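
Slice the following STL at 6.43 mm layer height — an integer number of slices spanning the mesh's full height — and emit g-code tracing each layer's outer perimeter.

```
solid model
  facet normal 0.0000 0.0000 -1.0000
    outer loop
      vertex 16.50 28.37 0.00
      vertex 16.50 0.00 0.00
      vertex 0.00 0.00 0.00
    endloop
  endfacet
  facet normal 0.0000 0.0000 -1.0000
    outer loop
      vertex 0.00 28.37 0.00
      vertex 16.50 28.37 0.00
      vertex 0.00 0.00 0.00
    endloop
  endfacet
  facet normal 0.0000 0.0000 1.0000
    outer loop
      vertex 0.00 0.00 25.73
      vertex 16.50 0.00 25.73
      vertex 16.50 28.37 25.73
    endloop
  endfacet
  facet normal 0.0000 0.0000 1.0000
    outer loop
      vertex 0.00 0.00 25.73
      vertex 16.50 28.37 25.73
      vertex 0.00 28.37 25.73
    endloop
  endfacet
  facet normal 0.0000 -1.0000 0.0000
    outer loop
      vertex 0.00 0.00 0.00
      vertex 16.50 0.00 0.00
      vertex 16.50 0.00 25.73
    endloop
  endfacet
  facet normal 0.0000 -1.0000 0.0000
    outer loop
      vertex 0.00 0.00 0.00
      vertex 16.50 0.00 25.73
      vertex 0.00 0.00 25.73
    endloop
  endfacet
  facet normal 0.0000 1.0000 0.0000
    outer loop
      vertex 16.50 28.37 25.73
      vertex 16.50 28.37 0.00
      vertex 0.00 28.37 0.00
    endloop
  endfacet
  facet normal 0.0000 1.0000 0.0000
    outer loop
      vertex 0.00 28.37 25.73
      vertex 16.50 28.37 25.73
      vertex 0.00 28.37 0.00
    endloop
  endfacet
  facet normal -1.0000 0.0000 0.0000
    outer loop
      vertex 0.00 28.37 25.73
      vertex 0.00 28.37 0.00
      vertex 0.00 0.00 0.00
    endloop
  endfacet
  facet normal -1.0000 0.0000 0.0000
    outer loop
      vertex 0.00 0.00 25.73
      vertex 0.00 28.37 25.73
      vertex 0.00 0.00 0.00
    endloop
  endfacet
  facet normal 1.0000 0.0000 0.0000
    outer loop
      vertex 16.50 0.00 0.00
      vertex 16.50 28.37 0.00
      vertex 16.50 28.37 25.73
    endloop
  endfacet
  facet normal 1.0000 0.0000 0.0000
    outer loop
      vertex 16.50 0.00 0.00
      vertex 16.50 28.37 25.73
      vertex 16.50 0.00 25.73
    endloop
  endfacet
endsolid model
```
; perimeter-only toolpath
G21 ; units = mm
G90 ; absolute positioning
G28 ; home
; layer 1
G0 Z6.43
G0 X0.00 Y0.00
G1 X16.50 Y0.00
G1 X16.50 Y28.37
G1 X0.00 Y28.37
G1 X0.00 Y0.00
; layer 2
G0 Z12.87
G0 X0.00 Y0.00
G1 X16.50 Y0.00
G1 X16.50 Y28.37
G1 X0.00 Y28.37
G1 X0.00 Y0.00
; layer 3
G0 Z19.30
G0 X0.00 Y0.00
G1 X16.50 Y0.00
G1 X16.50 Y28.37
G1 X0.00 Y28.37
G1 X0.00 Y0.00
; layer 4
G0 Z25.73
G0 X0.00 Y0.00
G1 X16.50 Y0.00
G1 X16.50 Y28.37
G1 X0.00 Y28.37
G1 X0.00 Y0.00
M2 ; end

The solid is a rectangular box, roughly 16.5 × 28.4 mm footprint and 25.7 mm tall. Slicing at Δz = 6.43 mm — 4 equal slices spanning the solid's height, so layer i sits at z = i·h/4 — gives 4 non-empty perimeters. Each is a 4-segment closed polygon; G0 lifts to the layer z and rapids to the start vertex, then G1 traces the edges.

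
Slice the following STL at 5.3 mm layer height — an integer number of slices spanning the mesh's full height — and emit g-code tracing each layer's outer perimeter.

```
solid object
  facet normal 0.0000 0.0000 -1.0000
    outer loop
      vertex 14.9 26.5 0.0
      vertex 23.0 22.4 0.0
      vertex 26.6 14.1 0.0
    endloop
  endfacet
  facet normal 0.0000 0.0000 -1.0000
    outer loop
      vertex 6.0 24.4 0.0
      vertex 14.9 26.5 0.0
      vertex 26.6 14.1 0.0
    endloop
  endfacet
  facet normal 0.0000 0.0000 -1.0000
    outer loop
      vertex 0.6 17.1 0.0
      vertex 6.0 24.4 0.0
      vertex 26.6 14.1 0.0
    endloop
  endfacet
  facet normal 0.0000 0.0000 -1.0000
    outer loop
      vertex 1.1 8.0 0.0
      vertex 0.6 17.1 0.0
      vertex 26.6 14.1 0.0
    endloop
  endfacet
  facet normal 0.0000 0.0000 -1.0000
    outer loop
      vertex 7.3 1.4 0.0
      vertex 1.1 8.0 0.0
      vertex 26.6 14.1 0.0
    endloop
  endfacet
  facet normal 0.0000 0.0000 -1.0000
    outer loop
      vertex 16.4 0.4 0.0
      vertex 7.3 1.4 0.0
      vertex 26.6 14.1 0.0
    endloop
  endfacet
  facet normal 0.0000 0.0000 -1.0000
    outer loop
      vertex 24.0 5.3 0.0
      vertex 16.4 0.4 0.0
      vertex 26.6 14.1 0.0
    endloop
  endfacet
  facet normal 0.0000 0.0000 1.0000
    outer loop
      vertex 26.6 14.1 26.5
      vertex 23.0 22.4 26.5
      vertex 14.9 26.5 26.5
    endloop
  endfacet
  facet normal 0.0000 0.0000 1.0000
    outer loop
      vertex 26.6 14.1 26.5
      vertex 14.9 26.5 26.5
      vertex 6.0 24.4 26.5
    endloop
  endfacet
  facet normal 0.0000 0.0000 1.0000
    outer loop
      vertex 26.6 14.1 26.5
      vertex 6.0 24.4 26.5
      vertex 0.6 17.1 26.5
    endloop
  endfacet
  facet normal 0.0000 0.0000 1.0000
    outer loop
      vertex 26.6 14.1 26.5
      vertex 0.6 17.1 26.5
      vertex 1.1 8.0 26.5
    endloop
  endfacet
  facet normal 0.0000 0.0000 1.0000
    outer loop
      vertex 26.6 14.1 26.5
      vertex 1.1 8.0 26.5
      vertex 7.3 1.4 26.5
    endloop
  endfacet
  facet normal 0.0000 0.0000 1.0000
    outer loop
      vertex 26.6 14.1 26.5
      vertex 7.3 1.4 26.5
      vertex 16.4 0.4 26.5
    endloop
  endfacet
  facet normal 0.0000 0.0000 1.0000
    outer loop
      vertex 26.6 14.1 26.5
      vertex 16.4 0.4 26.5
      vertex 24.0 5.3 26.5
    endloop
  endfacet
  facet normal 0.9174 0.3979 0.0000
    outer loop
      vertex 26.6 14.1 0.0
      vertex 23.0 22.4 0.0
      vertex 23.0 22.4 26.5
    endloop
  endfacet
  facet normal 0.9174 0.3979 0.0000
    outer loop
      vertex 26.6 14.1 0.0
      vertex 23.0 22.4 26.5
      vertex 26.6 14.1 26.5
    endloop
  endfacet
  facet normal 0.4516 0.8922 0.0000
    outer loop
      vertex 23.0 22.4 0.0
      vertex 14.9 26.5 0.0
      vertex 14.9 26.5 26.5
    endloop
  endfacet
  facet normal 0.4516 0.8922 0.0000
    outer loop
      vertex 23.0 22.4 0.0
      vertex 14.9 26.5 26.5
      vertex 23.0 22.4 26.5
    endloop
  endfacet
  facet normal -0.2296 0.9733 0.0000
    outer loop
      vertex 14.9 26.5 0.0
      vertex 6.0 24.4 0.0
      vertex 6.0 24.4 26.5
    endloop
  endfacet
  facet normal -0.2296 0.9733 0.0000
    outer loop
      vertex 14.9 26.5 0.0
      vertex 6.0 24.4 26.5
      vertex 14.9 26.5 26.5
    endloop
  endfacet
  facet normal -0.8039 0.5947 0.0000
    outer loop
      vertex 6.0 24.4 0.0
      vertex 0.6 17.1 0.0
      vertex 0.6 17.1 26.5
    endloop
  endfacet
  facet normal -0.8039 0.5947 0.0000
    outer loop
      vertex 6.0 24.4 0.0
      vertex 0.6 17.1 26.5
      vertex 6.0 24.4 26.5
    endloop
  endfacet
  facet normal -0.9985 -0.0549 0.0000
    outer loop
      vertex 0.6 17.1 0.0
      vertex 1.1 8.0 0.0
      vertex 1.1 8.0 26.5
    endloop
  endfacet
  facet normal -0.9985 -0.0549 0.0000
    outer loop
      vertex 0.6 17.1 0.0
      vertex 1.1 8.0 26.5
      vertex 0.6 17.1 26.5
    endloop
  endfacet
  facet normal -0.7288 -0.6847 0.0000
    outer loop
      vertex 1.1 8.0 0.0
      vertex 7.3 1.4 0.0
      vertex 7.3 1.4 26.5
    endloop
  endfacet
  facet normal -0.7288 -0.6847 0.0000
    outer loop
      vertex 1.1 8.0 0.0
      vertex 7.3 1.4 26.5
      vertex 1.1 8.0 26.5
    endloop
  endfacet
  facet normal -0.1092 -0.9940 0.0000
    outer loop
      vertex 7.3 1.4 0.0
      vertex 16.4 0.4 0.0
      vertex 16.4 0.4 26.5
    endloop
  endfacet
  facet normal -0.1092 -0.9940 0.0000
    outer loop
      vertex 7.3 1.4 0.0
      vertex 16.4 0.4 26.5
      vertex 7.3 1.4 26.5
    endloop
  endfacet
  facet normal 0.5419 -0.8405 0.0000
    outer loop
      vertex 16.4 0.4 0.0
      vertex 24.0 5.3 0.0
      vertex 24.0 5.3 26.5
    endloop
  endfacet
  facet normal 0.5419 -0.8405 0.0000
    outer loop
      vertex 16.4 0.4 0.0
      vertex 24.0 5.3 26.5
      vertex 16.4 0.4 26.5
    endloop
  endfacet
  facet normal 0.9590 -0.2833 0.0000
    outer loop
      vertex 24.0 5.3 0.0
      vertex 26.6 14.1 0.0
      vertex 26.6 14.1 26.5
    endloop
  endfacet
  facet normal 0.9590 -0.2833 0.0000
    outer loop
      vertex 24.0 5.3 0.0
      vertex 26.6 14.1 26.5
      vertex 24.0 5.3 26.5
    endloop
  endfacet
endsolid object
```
; perimeter-only toolpath
G21 ; units = mm
G90 ; absolute positioning
G28 ; home
; layer 1
G0 Z5.3
G0 X26.6 Y14.1
G1 X23.0 Y22.4
G1 X14.9 Y26.5
G1 X6.0 Y24.4
G1 X0.6 Y17.1
G1 X1.1 Y8.0
G1 X7.3 Y1.4
G1 X16.4 Y0.4
G1 X24.0 Y5.3
G1 X26.6 Y14.1
; layer 2
G0 Z10.6
G0 X26.6 Y14.1
G1 X23.0 Y22.4
G1 X14.9 Y26.5
G1 X6.0 Y24.4
G1 X0.6 Y17.1
G1 X1.1 Y8.0
G1 X7.3 Y1.4
G1 X16.4 Y0.4
G1 X24.0 Y5.3
G1 X26.6 Y14.1
; layer 3
G0 Z15.9
G0 X26.6 Y14.1
G1 X23.0 Y22.4
G1 X14.9 Y26.5
G1 X6.0 Y24.4
G1 X0.6 Y17.1
G1 X1.1 Y8.0
G1 X7.3 Y1.4
G1 X16.4 Y0.4
G1 X24.0 Y5.3
G1 X26.6 Y14.1
; layer 4
G0 Z21.2
G0 X26.6 Y14.1
G1 X23.0 Y22.4
G1 X14.9 Y26.5
G1 X6.0 Y24.4
G1 X0.6 Y17.1
G1 X1.1 Y8.0
G1 X7.3 Y1.4
G1 X16.4 Y0.4
G1 X24.0 Y5.3
G1 X26.6 Y14.1
; layer 5
G0 Z26.5
G0 X26.6 Y14.1
G1 X23.0 Y22.4
G1 X14.9 Y26.5
G1 X6.0 Y24.4
G1 X0.6 Y17.1
G1 X1.1 Y8.0
G1 X7.3 Y1.4
G1 X16.4 Y0.4
G1 X24.0 Y5.3
G1 X26.6 Y14.1
M2 ; end

The solid is a regular 9-sided prism (a cylinder approximated with 9 flat sides), circumscribed radius ≈ 13.3 mm, height ≈ 26.5 mm. Slicing at Δz = 5.3 mm — 5 equal slices spanning the solid's height, so layer i sits at z = i·h/5 — gives 5 non-empty perimeters. Each is a 9-segment closed polygon; G0 lifts to the layer z and rapids to the start vertex, then G1 traces the edges.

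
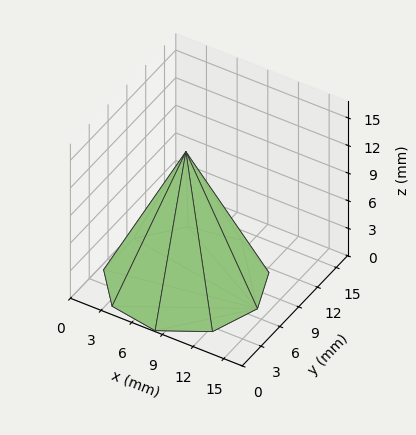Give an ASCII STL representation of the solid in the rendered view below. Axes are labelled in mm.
Reading the render: the shape is a regular 9-sided pyramid, base circumscribed radius ≈ 7 mm, apex at z ≈ 14 mm (dimensions read to the nearest mm from the axis ticks). For the STL, each face is triangulated and given an outward normal.

solid part
  facet normal 0.0000 0.0000 -1.0000
    outer loop
      vertex 8.22 13.89 0.00
      vertex 12.36 11.50 0.00
      vertex 14.00 7.00 0.00
    endloop
  endfacet
  facet normal 0.0000 0.0000 -1.0000
    outer loop
      vertex 3.50 13.06 0.00
      vertex 8.22 13.89 0.00
      vertex 14.00 7.00 0.00
    endloop
  endfacet
  facet normal 0.0000 0.0000 -1.0000
    outer loop
      vertex 0.42 9.39 0.00
      vertex 3.50 13.06 0.00
      vertex 14.00 7.00 0.00
    endloop
  endfacet
  facet normal 0.0000 0.0000 -1.0000
    outer loop
      vertex 0.42 4.61 0.00
      vertex 0.42 9.39 0.00
      vertex 14.00 7.00 0.00
    endloop
  endfacet
  facet normal 0.0000 0.0000 -1.0000
    outer loop
      vertex 3.50 0.94 0.00
      vertex 0.42 4.61 0.00
      vertex 14.00 7.00 0.00
    endloop
  endfacet
  facet normal 0.0000 0.0000 -1.0000
    outer loop
      vertex 8.22 0.11 0.00
      vertex 3.50 0.94 0.00
      vertex 14.00 7.00 0.00
    endloop
  endfacet
  facet normal 0.0000 0.0000 -1.0000
    outer loop
      vertex 12.36 2.50 0.00
      vertex 8.22 0.11 0.00
      vertex 14.00 7.00 0.00
    endloop
  endfacet
  facet normal 0.8504 0.3099 0.4252
    outer loop
      vertex 14.00 7.00 0.00
      vertex 12.36 11.50 0.00
      vertex 7.00 7.00 14.00
    endloop
  endfacet
  facet normal 0.4525 0.7839 0.4252
    outer loop
      vertex 12.36 11.50 0.00
      vertex 8.22 13.89 0.00
      vertex 7.00 7.00 14.00
    endloop
  endfacet
  facet normal -0.1568 0.8915 0.4251
    outer loop
      vertex 8.22 13.89 0.00
      vertex 3.50 13.06 0.00
      vertex 7.00 7.00 14.00
    endloop
  endfacet
  facet normal -0.6933 0.5818 0.4252
    outer loop
      vertex 3.50 13.06 0.00
      vertex 0.42 9.39 0.00
      vertex 7.00 7.00 14.00
    endloop
  endfacet
  facet normal -0.9050 0.0000 0.4254
    outer loop
      vertex 0.42 9.39 0.00
      vertex 0.42 4.61 0.00
      vertex 7.00 7.00 14.00
    endloop
  endfacet
  facet normal -0.6933 -0.5818 0.4252
    outer loop
      vertex 0.42 4.61 0.00
      vertex 3.50 0.94 0.00
      vertex 7.00 7.00 14.00
    endloop
  endfacet
  facet normal -0.1568 -0.8915 0.4251
    outer loop
      vertex 3.50 0.94 0.00
      vertex 8.22 0.11 0.00
      vertex 7.00 7.00 14.00
    endloop
  endfacet
  facet normal 0.4525 -0.7839 0.4252
    outer loop
      vertex 8.22 0.11 0.00
      vertex 12.36 2.50 0.00
      vertex 7.00 7.00 14.00
    endloop
  endfacet
  facet normal 0.8504 -0.3099 0.4252
    outer loop
      vertex 12.36 2.50 0.00
      vertex 14.00 7.00 0.00
      vertex 7.00 7.00 14.00
    endloop
  endfacet
endsolid part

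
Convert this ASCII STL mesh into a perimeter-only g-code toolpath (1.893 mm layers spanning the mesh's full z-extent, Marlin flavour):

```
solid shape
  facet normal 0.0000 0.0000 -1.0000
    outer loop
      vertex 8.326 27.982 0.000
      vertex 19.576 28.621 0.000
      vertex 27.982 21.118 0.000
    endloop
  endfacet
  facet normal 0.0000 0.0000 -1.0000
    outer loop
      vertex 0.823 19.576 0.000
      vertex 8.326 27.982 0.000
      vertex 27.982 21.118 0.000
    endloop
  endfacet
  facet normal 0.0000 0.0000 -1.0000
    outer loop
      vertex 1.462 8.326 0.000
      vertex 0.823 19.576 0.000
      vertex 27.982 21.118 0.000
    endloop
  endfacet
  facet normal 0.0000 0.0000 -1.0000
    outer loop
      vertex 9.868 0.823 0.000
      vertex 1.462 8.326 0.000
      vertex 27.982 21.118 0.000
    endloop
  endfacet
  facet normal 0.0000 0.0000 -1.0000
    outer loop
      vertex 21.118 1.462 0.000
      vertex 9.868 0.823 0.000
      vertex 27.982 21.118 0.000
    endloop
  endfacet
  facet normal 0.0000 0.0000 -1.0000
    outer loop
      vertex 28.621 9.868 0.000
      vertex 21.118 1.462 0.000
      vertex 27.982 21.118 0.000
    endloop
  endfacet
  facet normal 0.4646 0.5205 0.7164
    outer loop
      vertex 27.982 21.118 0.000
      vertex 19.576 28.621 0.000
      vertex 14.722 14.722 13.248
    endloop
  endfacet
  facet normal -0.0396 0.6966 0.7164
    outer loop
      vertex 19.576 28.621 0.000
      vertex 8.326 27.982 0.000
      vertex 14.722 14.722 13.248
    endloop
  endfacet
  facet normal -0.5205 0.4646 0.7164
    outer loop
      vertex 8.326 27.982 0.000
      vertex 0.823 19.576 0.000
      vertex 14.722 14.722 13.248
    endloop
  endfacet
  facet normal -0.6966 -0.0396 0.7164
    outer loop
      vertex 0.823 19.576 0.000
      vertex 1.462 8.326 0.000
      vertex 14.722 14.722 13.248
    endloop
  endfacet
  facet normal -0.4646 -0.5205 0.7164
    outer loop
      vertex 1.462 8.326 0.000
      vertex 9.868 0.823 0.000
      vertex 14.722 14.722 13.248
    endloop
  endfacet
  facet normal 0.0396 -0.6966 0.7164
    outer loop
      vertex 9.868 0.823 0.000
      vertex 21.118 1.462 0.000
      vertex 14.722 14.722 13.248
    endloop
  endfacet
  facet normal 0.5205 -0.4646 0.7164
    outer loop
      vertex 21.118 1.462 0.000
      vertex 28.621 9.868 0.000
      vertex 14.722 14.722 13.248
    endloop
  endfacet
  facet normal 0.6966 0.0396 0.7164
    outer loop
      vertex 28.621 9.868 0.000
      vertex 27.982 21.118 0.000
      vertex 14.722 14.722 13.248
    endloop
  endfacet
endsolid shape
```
; perimeter-only toolpath
G21 ; units = mm
G90 ; absolute positioning
G28 ; home
; layer 1
G0 Z1.893
G0 X26.088 Y20.204
G1 X18.883 Y26.635
G1 X9.240 Y26.088
G1 X2.809 Y18.883
G1 X3.356 Y9.240
G1 X10.561 Y2.809
G1 X20.204 Y3.356
G1 X26.635 Y10.561
G1 X26.088 Y20.204
; layer 2
G0 Z3.785
G0 X24.193 Y19.291
G1 X18.189 Y24.650
G1 X10.153 Y24.193
G1 X4.794 Y18.189
G1 X5.251 Y10.153
G1 X11.255 Y4.794
G1 X19.291 Y5.251
G1 X24.650 Y11.255
G1 X24.193 Y19.291
; layer 3
G0 Z5.678
G0 X22.299 Y18.377
G1 X17.496 Y22.664
G1 X11.067 Y22.299
G1 X6.780 Y17.496
G1 X7.145 Y11.067
G1 X11.948 Y6.780
G1 X18.377 Y7.145
G1 X22.664 Y11.948
G1 X22.299 Y18.377
; layer 4
G0 Z7.570
G0 X20.405 Y17.463
G1 X16.802 Y20.679
G1 X11.981 Y20.405
G1 X8.765 Y16.802
G1 X9.039 Y11.981
G1 X12.642 Y8.765
G1 X17.463 Y9.039
G1 X20.679 Y12.642
G1 X20.405 Y17.463
; layer 5
G0 Z9.463
G0 X18.511 Y16.549
G1 X16.109 Y18.693
G1 X12.895 Y18.511
G1 X10.751 Y16.109
G1 X10.933 Y12.895
G1 X13.335 Y10.751
G1 X16.549 Y10.933
G1 X18.693 Y13.335
G1 X18.511 Y16.549
; layer 6
G0 Z11.355
G0 X16.616 Y15.636
G1 X15.415 Y16.708
G1 X13.808 Y16.616
G1 X12.736 Y15.415
G1 X12.828 Y13.808
G1 X14.029 Y12.736
G1 X15.636 Y12.828
G1 X16.708 Y14.029
G1 X16.616 Y15.636
M2 ; end

The solid is a regular 8-sided pyramid, base circumscribed radius ≈ 14.7 mm, apex at z ≈ 13.2 mm. Slicing at Δz = 1.893 mm — 7 equal slices spanning the solid's height, so layer i sits at z = i·h/7 — gives 6 non-empty perimeters. Each is a 8-segment closed polygon; G0 lifts to the layer z and rapids to the start vertex, then G1 traces the edges. The cross-section shrinks linearly with z (the slice at the apex is degenerate and omitted).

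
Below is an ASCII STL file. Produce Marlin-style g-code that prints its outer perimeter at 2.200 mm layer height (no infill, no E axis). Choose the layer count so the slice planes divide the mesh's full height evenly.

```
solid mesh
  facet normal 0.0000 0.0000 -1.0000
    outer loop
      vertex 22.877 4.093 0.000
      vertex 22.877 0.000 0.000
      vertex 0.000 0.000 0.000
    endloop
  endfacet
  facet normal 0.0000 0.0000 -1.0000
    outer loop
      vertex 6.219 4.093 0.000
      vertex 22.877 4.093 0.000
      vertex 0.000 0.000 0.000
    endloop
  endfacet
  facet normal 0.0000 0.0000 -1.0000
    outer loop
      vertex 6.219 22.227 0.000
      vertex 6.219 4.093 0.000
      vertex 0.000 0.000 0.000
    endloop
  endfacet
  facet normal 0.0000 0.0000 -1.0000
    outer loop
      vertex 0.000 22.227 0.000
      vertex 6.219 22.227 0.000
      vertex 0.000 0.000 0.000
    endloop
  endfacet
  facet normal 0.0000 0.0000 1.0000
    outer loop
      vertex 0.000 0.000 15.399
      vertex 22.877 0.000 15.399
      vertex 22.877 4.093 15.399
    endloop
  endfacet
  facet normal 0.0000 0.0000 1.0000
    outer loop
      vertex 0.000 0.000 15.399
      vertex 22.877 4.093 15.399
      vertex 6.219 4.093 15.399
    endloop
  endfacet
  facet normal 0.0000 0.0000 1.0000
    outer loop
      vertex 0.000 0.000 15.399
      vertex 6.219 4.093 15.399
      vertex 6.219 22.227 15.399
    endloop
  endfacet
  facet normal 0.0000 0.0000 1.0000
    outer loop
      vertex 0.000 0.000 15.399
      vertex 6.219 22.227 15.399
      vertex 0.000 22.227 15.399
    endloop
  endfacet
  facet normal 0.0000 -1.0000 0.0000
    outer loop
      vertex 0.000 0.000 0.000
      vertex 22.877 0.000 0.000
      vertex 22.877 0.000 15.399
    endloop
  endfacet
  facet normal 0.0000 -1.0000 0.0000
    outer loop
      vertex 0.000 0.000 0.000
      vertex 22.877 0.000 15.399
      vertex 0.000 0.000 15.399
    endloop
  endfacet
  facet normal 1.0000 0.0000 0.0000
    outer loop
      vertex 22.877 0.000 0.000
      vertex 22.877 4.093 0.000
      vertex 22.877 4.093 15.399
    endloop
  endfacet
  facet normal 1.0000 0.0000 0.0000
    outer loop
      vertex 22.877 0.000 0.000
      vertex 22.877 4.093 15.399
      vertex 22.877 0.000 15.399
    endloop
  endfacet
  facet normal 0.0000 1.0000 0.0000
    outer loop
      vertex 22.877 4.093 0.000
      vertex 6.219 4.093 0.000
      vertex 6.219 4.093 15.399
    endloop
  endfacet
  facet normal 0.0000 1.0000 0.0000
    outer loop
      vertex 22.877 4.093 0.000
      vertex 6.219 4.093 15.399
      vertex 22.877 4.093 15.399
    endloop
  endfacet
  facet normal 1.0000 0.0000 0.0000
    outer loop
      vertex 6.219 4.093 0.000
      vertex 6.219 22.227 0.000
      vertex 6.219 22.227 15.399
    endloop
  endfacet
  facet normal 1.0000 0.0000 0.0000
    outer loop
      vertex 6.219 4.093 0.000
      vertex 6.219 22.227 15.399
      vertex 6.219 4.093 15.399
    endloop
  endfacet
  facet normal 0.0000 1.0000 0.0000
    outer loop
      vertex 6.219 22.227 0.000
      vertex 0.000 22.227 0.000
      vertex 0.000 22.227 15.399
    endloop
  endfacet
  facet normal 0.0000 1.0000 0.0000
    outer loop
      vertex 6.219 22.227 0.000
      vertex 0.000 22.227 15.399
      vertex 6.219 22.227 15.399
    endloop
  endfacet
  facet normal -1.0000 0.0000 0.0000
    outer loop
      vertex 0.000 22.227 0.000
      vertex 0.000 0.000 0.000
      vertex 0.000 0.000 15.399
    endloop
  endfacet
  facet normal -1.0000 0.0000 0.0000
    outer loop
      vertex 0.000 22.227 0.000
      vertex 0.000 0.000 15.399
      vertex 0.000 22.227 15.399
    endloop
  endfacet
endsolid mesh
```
; perimeter-only toolpath
G21 ; units = mm
G90 ; absolute positioning
G28 ; home
; layer 1
G0 Z2.200
G0 X0.000 Y0.000
G1 X22.877 Y0.000
G1 X22.877 Y4.093
G1 X6.219 Y4.093
G1 X6.219 Y22.227
G1 X0.000 Y22.227
G1 X0.000 Y0.000
; layer 2
G0 Z4.400
G0 X0.000 Y0.000
G1 X22.877 Y0.000
G1 X22.877 Y4.093
G1 X6.219 Y4.093
G1 X6.219 Y22.227
G1 X0.000 Y22.227
G1 X0.000 Y0.000
; layer 3
G0 Z6.600
G0 X0.000 Y0.000
G1 X22.877 Y0.000
G1 X22.877 Y4.093
G1 X6.219 Y4.093
G1 X6.219 Y22.227
G1 X0.000 Y22.227
G1 X0.000 Y0.000
; layer 4
G0 Z8.799
G0 X0.000 Y0.000
G1 X22.877 Y0.000
G1 X22.877 Y4.093
G1 X6.219 Y4.093
G1 X6.219 Y22.227
G1 X0.000 Y22.227
G1 X0.000 Y0.000
; layer 5
G0 Z10.999
G0 X0.000 Y0.000
G1 X22.877 Y0.000
G1 X22.877 Y4.093
G1 X6.219 Y4.093
G1 X6.219 Y22.227
G1 X0.000 Y22.227
G1 X0.000 Y0.000
; layer 6
G0 Z13.199
G0 X0.000 Y0.000
G1 X22.877 Y0.000
G1 X22.877 Y4.093
G1 X6.219 Y4.093
G1 X6.219 Y22.227
G1 X0.000 Y22.227
G1 X0.000 Y0.000
; layer 7
G0 Z15.399
G0 X0.000 Y0.000
G1 X22.877 Y0.000
G1 X22.877 Y4.093
G1 X6.219 Y4.093
G1 X6.219 Y22.227
G1 X0.000 Y22.227
G1 X0.000 Y0.000
M2 ; end

The solid is an L-shaped prism: outer 22.9 × 22.2 mm, arm thicknesses ≈ 4.09 mm (horizontal) and 6.22 mm (vertical), extruded 15.4 mm in z. Slicing at Δz = 2.200 mm — 7 equal slices spanning the solid's height, so layer i sits at z = i·h/7 — gives 7 non-empty perimeters. Each is a 6-segment closed polygon; G0 lifts to the layer z and rapids to the start vertex, then G1 traces the edges.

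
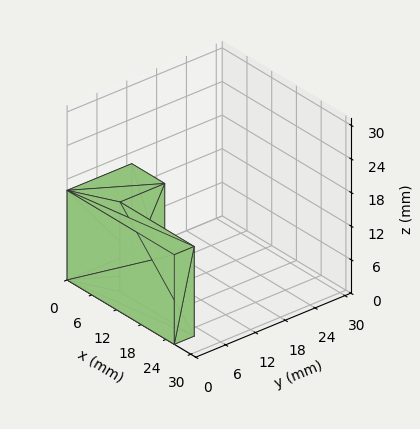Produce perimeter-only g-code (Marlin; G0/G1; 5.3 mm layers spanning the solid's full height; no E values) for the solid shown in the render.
Reading the render: the shape is an L-shaped prism: outer 26 × 13 mm, arm thicknesses ≈ 4 mm (horizontal) and 8 mm (vertical), extruded 16 mm in z (dimensions read to the nearest mm from the axis ticks). For the g-code, the solid's height is divided into equal slices at the stated Δz and each level perimeter traced with G1 moves after a G0 lift.

; perimeter-only toolpath
G21 ; units = mm
G90 ; absolute positioning
G28 ; home
; layer 1
G0 Z5.3
G0 X0.0 Y0.0
G1 X26.0 Y0.0
G1 X26.0 Y4.0
G1 X8.0 Y4.0
G1 X8.0 Y13.0
G1 X0.0 Y13.0
G1 X0.0 Y0.0
; layer 2
G0 Z10.7
G0 X0.0 Y0.0
G1 X26.0 Y0.0
G1 X26.0 Y4.0
G1 X8.0 Y4.0
G1 X8.0 Y13.0
G1 X0.0 Y13.0
G1 X0.0 Y0.0
; layer 3
G0 Z16.0
G0 X0.0 Y0.0
G1 X26.0 Y0.0
G1 X26.0 Y4.0
G1 X8.0 Y4.0
G1 X8.0 Y13.0
G1 X0.0 Y13.0
G1 X0.0 Y0.0
M2 ; end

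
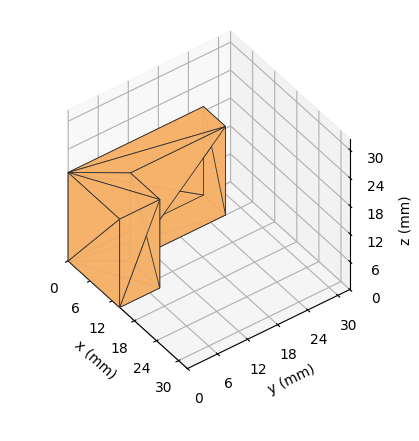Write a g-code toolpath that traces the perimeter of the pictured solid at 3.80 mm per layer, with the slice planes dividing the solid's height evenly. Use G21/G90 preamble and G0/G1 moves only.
Reading the render: the shape is an L-shaped prism: outer 14 × 27 mm, arm thicknesses ≈ 8 mm (horizontal) and 6 mm (vertical), extruded 19 mm in z (dimensions read to the nearest mm from the axis ticks). For the g-code, the solid's height is divided into equal slices at the stated Δz and each level perimeter traced with G1 moves after a G0 lift.

; perimeter-only toolpath
G21 ; units = mm
G90 ; absolute positioning
G28 ; home
; layer 1
G0 Z3.80
G0 X0.00 Y0.00
G1 X14.00 Y0.00
G1 X14.00 Y8.00
G1 X6.00 Y8.00
G1 X6.00 Y27.00
G1 X0.00 Y27.00
G1 X0.00 Y0.00
; layer 2
G0 Z7.60
G0 X0.00 Y0.00
G1 X14.00 Y0.00
G1 X14.00 Y8.00
G1 X6.00 Y8.00
G1 X6.00 Y27.00
G1 X0.00 Y27.00
G1 X0.00 Y0.00
; layer 3
G0 Z11.40
G0 X0.00 Y0.00
G1 X14.00 Y0.00
G1 X14.00 Y8.00
G1 X6.00 Y8.00
G1 X6.00 Y27.00
G1 X0.00 Y27.00
G1 X0.00 Y0.00
; layer 4
G0 Z15.20
G0 X0.00 Y0.00
G1 X14.00 Y0.00
G1 X14.00 Y8.00
G1 X6.00 Y8.00
G1 X6.00 Y27.00
G1 X0.00 Y27.00
G1 X0.00 Y0.00
; layer 5
G0 Z19.00
G0 X0.00 Y0.00
G1 X14.00 Y0.00
G1 X14.00 Y8.00
G1 X6.00 Y8.00
G1 X6.00 Y27.00
G1 X0.00 Y27.00
G1 X0.00 Y0.00
M2 ; end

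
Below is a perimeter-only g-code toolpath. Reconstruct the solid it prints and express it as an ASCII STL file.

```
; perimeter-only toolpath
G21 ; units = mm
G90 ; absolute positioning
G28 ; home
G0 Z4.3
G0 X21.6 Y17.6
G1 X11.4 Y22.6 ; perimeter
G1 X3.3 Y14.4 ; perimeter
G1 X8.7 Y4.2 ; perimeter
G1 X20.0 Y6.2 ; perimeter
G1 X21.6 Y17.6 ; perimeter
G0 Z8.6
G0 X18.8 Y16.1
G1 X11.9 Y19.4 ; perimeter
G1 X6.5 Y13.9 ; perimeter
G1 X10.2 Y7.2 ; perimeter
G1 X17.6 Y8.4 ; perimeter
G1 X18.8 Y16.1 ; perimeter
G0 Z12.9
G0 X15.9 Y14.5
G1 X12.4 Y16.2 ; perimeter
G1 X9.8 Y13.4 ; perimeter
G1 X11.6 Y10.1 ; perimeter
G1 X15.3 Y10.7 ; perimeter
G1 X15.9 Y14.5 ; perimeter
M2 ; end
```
solid part
  facet normal 0.0000 0.0000 -1.0000
    outer loop
      vertex 0.1 14.8 0.0
      vertex 10.8 25.8 0.0
      vertex 24.5 19.1 0.0
    endloop
  endfacet
  facet normal 0.0000 0.0000 -1.0000
    outer loop
      vertex 7.3 1.3 0.0
      vertex 0.1 14.8 0.0
      vertex 24.5 19.1 0.0
    endloop
  endfacet
  facet normal 0.0000 0.0000 -1.0000
    outer loop
      vertex 22.3 3.9 0.0
      vertex 7.3 1.3 0.0
      vertex 24.5 19.1 0.0
    endloop
  endfacet
  facet normal 0.3747 0.7661 0.5222
    outer loop
      vertex 24.5 19.1 0.0
      vertex 10.8 25.8 0.0
      vertex 13.0 13.0 17.2
    endloop
  endfacet
  facet normal -0.6118 0.5951 0.5211
    outer loop
      vertex 10.8 25.8 0.0
      vertex 0.1 14.8 0.0
      vertex 13.0 13.0 17.2
    endloop
  endfacet
  facet normal -0.7524 -0.4013 0.5223
    outer loop
      vertex 0.1 14.8 0.0
      vertex 7.3 1.3 0.0
      vertex 13.0 13.0 17.2
    endloop
  endfacet
  facet normal 0.1456 -0.8398 0.5230
    outer loop
      vertex 7.3 1.3 0.0
      vertex 22.3 3.9 0.0
      vertex 13.0 13.0 17.2
    endloop
  endfacet
  facet normal 0.8446 -0.1222 0.5213
    outer loop
      vertex 22.3 3.9 0.0
      vertex 24.5 19.1 0.0
      vertex 13.0 13.0 17.2
    endloop
  endfacet
endsolid part

The G0 Z moves step by Δz≈4.3 mm. The G1 loops shrink linearly with z, so the solid tapers from its base footprint up to z≈17.2. Closing with a flat bottom cap and the tapered top and triangulating gives 8 facets — a regular 5-sided pyramid, base circumscribed radius ≈ 13 mm, apex at z ≈ 17.2 mm.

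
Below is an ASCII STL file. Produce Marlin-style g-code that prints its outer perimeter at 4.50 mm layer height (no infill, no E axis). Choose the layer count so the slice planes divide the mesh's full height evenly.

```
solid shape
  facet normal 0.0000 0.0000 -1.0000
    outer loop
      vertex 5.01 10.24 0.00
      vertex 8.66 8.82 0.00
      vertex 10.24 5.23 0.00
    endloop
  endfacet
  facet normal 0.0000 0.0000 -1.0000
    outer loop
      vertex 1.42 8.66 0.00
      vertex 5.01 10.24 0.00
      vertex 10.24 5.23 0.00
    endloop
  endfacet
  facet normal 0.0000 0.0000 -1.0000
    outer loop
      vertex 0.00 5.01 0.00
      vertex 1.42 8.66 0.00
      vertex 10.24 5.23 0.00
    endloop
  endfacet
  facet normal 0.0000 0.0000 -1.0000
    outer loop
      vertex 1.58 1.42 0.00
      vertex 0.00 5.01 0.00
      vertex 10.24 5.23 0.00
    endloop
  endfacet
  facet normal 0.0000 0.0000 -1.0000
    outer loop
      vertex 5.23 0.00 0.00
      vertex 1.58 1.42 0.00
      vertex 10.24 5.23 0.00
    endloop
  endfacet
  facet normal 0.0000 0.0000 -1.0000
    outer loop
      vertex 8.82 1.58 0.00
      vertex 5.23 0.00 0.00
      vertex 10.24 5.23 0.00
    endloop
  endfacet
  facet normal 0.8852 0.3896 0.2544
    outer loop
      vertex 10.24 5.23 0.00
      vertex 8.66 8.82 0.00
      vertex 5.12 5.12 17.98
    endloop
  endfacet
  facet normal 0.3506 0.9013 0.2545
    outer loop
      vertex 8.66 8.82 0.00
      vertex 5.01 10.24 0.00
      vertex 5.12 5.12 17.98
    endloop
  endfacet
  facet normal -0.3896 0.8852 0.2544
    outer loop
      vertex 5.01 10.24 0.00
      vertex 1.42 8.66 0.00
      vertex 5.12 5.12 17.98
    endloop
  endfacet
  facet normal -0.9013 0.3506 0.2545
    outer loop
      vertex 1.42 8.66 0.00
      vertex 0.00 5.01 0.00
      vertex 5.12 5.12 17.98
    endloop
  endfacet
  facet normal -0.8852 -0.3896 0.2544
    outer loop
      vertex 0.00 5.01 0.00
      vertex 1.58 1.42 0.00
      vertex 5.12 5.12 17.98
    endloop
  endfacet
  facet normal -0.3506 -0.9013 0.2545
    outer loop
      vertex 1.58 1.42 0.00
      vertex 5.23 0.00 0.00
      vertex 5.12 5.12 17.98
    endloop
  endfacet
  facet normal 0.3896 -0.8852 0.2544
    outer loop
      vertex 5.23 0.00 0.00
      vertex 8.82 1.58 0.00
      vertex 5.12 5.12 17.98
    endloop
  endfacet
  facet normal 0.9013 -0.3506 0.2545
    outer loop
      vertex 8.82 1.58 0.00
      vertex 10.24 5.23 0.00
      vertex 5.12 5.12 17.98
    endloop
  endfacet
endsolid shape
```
; perimeter-only toolpath
G21 ; units = mm
G90 ; absolute positioning
G28 ; home
; layer 1
G0 Z4.50
G0 X8.96 Y5.20
G1 X7.78 Y7.90
G1 X5.04 Y8.96
G1 X2.34 Y7.78
G1 X1.28 Y5.04
G1 X2.46 Y2.34
G1 X5.20 Y1.28
G1 X7.90 Y2.46
G1 X8.96 Y5.20
; layer 2
G0 Z8.99
G0 X7.68 Y5.18
G1 X6.89 Y6.97
G1 X5.06 Y7.68
G1 X3.27 Y6.89
G1 X2.56 Y5.06
G1 X3.35 Y3.27
G1 X5.18 Y2.56
G1 X6.97 Y3.35
G1 X7.68 Y5.18
; layer 3
G0 Z13.48
G0 X6.40 Y5.15
G1 X6.00 Y6.04
G1 X5.09 Y6.40
G1 X4.20 Y6.00
G1 X3.84 Y5.09
G1 X4.23 Y4.20
G1 X5.15 Y3.84
G1 X6.04 Y4.23
G1 X6.40 Y5.15
M2 ; end

The solid is a regular 8-sided pyramid, base circumscribed radius ≈ 5.12 mm, apex at z ≈ 18 mm. Slicing at Δz = 4.50 mm — 4 equal slices spanning the solid's height, so layer i sits at z = i·h/4 — gives 3 non-empty perimeters. Each is a 8-segment closed polygon; G0 lifts to the layer z and rapids to the start vertex, then G1 traces the edges. The cross-section shrinks linearly with z (the slice at the apex is degenerate and omitted).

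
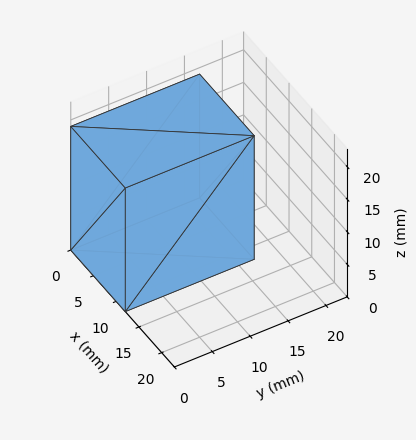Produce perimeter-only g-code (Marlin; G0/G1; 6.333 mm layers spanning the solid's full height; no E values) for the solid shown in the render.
Reading the render: the shape is a rectangular box, roughly 12 × 17 mm footprint and 19 mm tall (dimensions read to the nearest mm from the axis ticks). For the g-code, the solid's height is divided into equal slices at the stated Δz and each level perimeter traced with G1 moves after a G0 lift.

; perimeter-only toolpath
G21 ; units = mm
G90 ; absolute positioning
G28 ; home
; layer 1
G0 Z6.333
G0 X0.000 Y0.000
G1 X12.000 Y0.000
G1 X12.000 Y17.000
G1 X0.000 Y17.000
G1 X0.000 Y0.000
; layer 2
G0 Z12.667
G0 X0.000 Y0.000
G1 X12.000 Y0.000
G1 X12.000 Y17.000
G1 X0.000 Y17.000
G1 X0.000 Y0.000
; layer 3
G0 Z19.000
G0 X0.000 Y0.000
G1 X12.000 Y0.000
G1 X12.000 Y17.000
G1 X0.000 Y17.000
G1 X0.000 Y0.000
M2 ; end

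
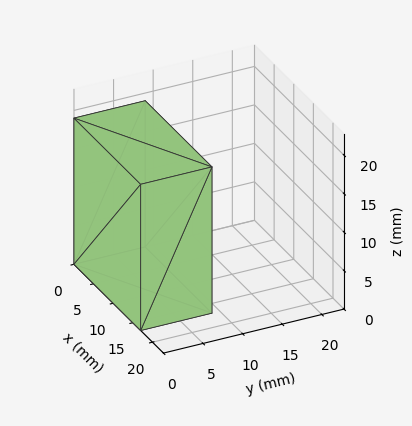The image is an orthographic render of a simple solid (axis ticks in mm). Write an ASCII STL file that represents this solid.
Reading the render: the shape is a rectangular box, roughly 17 × 9 mm footprint and 19 mm tall (dimensions read to the nearest mm from the axis ticks). For the STL, each face is triangulated and given an outward normal.

solid part
  facet normal 0.0000 0.0000 -1.0000
    outer loop
      vertex 17.0 9.0 0.0
      vertex 17.0 0.0 0.0
      vertex 0.0 0.0 0.0
    endloop
  endfacet
  facet normal 0.0000 0.0000 -1.0000
    outer loop
      vertex 0.0 9.0 0.0
      vertex 17.0 9.0 0.0
      vertex 0.0 0.0 0.0
    endloop
  endfacet
  facet normal 0.0000 0.0000 1.0000
    outer loop
      vertex 0.0 0.0 19.0
      vertex 17.0 0.0 19.0
      vertex 17.0 9.0 19.0
    endloop
  endfacet
  facet normal 0.0000 0.0000 1.0000
    outer loop
      vertex 0.0 0.0 19.0
      vertex 17.0 9.0 19.0
      vertex 0.0 9.0 19.0
    endloop
  endfacet
  facet normal 0.0000 -1.0000 0.0000
    outer loop
      vertex 0.0 0.0 0.0
      vertex 17.0 0.0 0.0
      vertex 17.0 0.0 19.0
    endloop
  endfacet
  facet normal 0.0000 -1.0000 0.0000
    outer loop
      vertex 0.0 0.0 0.0
      vertex 17.0 0.0 19.0
      vertex 0.0 0.0 19.0
    endloop
  endfacet
  facet normal 0.0000 1.0000 0.0000
    outer loop
      vertex 17.0 9.0 19.0
      vertex 17.0 9.0 0.0
      vertex 0.0 9.0 0.0
    endloop
  endfacet
  facet normal 0.0000 1.0000 0.0000
    outer loop
      vertex 0.0 9.0 19.0
      vertex 17.0 9.0 19.0
      vertex 0.0 9.0 0.0
    endloop
  endfacet
  facet normal -1.0000 0.0000 0.0000
    outer loop
      vertex 0.0 9.0 19.0
      vertex 0.0 9.0 0.0
      vertex 0.0 0.0 0.0
    endloop
  endfacet
  facet normal -1.0000 0.0000 0.0000
    outer loop
      vertex 0.0 0.0 19.0
      vertex 0.0 9.0 19.0
      vertex 0.0 0.0 0.0
    endloop
  endfacet
  facet normal 1.0000 0.0000 0.0000
    outer loop
      vertex 17.0 0.0 0.0
      vertex 17.0 9.0 0.0
      vertex 17.0 9.0 19.0
    endloop
  endfacet
  facet normal 1.0000 0.0000 0.0000
    outer loop
      vertex 17.0 0.0 0.0
      vertex 17.0 9.0 19.0
      vertex 17.0 0.0 19.0
    endloop
  endfacet
endsolid part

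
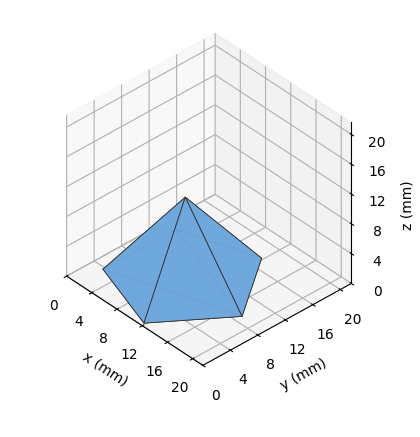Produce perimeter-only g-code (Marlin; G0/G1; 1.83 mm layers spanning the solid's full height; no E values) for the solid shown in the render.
Reading the render: the shape is a regular 5-sided pyramid, base circumscribed radius ≈ 9 mm, apex at z ≈ 11 mm (dimensions read to the nearest mm from the axis ticks). For the g-code, the solid's height is divided into equal slices at the stated Δz and each level perimeter traced with G1 moves after a G0 lift.

; perimeter-only toolpath
G21 ; units = mm
G90 ; absolute positioning
G28 ; home
; layer 1
G0 Z1.83
G0 X16.50 Y9.00
G1 X11.32 Y16.13
G1 X2.93 Y13.41
G1 X2.93 Y4.59
G1 X11.32 Y1.87
G1 X16.50 Y9.00
; layer 2
G0 Z3.67
G0 X15.00 Y9.00
G1 X10.85 Y14.71
G1 X4.15 Y12.53
G1 X4.15 Y5.47
G1 X10.85 Y3.29
G1 X15.00 Y9.00
; layer 3
G0 Z5.50
G0 X13.50 Y9.00
G1 X10.39 Y13.28
G1 X5.36 Y11.64
G1 X5.36 Y6.36
G1 X10.39 Y4.72
G1 X13.50 Y9.00
; layer 4
G0 Z7.33
G0 X12.00 Y9.00
G1 X9.93 Y11.85
G1 X6.57 Y10.76
G1 X6.57 Y7.24
G1 X9.93 Y6.15
G1 X12.00 Y9.00
; layer 5
G0 Z9.17
G0 X10.50 Y9.00
G1 X9.46 Y10.43
G1 X7.79 Y9.88
G1 X7.79 Y8.12
G1 X9.46 Y7.57
G1 X10.50 Y9.00
M2 ; end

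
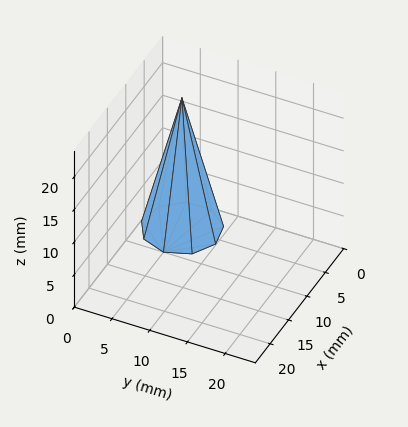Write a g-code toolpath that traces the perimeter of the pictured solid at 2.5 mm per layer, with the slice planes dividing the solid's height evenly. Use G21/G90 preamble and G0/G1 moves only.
Reading the render: the shape is a regular 9-sided pyramid, base circumscribed radius ≈ 5 mm, apex at z ≈ 20 mm (dimensions read to the nearest mm from the axis ticks). For the g-code, the solid's height is divided into equal slices at the stated Δz and each level perimeter traced with G1 moves after a G0 lift.

; perimeter-only toolpath
G21 ; units = mm
G90 ; absolute positioning
G28 ; home
; layer 1
G0 Z2.5
G0 X9.4 Y5.0
G1 X8.3 Y7.8
G1 X5.8 Y9.3
G1 X2.8 Y8.8
G1 X0.9 Y6.5
G1 X0.9 Y3.5
G1 X2.8 Y1.2
G1 X5.8 Y0.7
G1 X8.3 Y2.2
G1 X9.4 Y5.0
; layer 2
G0 Z5.0
G0 X8.8 Y5.0
G1 X7.9 Y7.4
G1 X5.7 Y8.7
G1 X3.1 Y8.2
G1 X1.5 Y6.3
G1 X1.5 Y3.7
G1 X3.1 Y1.8
G1 X5.7 Y1.3
G1 X7.9 Y2.6
G1 X8.8 Y5.0
; layer 3
G0 Z7.5
G0 X8.1 Y5.0
G1 X7.4 Y7.0
G1 X5.6 Y8.1
G1 X3.4 Y7.7
G1 X2.1 Y6.1
G1 X2.1 Y3.9
G1 X3.4 Y2.3
G1 X5.6 Y1.9
G1 X7.4 Y3.0
G1 X8.1 Y5.0
; layer 4
G0 Z10.0
G0 X7.5 Y5.0
G1 X6.9 Y6.6
G1 X5.5 Y7.5
G1 X3.8 Y7.2
G1 X2.6 Y5.8
G1 X2.6 Y4.2
G1 X3.8 Y2.9
G1 X5.5 Y2.5
G1 X6.9 Y3.4
G1 X7.5 Y5.0
; layer 5
G0 Z12.5
G0 X6.9 Y5.0
G1 X6.4 Y6.2
G1 X5.3 Y6.8
G1 X4.1 Y6.6
G1 X3.2 Y5.6
G1 X3.2 Y4.4
G1 X4.1 Y3.4
G1 X5.3 Y3.2
G1 X6.4 Y3.8
G1 X6.9 Y5.0
; layer 6
G0 Z15.0
G0 X6.2 Y5.0
G1 X6.0 Y5.8
G1 X5.2 Y6.2
G1 X4.4 Y6.1
G1 X3.8 Y5.4
G1 X3.8 Y4.6
G1 X4.4 Y3.9
G1 X5.2 Y3.8
G1 X6.0 Y4.2
G1 X6.2 Y5.0
; layer 7
G0 Z17.5
G0 X5.6 Y5.0
G1 X5.5 Y5.4
G1 X5.1 Y5.6
G1 X4.7 Y5.5
G1 X4.4 Y5.2
G1 X4.4 Y4.8
G1 X4.7 Y4.5
G1 X5.1 Y4.4
G1 X5.5 Y4.6
G1 X5.6 Y5.0
M2 ; end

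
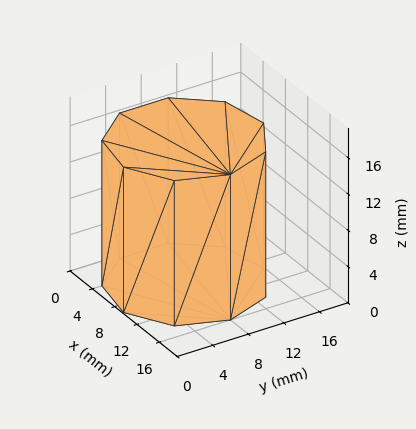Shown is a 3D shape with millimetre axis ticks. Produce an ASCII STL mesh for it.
Reading the render: the shape is a regular 9-sided prism (a cylinder approximated with 9 flat sides), circumscribed radius ≈ 8 mm, height ≈ 16 mm (dimensions read to the nearest mm from the axis ticks). For the STL, each face is triangulated and given an outward normal.

solid part
  facet normal 0.0000 0.0000 -1.0000
    outer loop
      vertex 9.389 15.878 0.000
      vertex 14.128 13.142 0.000
      vertex 16.000 8.000 0.000
    endloop
  endfacet
  facet normal 0.0000 0.0000 -1.0000
    outer loop
      vertex 4.000 14.928 0.000
      vertex 9.389 15.878 0.000
      vertex 16.000 8.000 0.000
    endloop
  endfacet
  facet normal 0.0000 0.0000 -1.0000
    outer loop
      vertex 0.482 10.736 0.000
      vertex 4.000 14.928 0.000
      vertex 16.000 8.000 0.000
    endloop
  endfacet
  facet normal 0.0000 0.0000 -1.0000
    outer loop
      vertex 0.482 5.264 0.000
      vertex 0.482 10.736 0.000
      vertex 16.000 8.000 0.000
    endloop
  endfacet
  facet normal 0.0000 0.0000 -1.0000
    outer loop
      vertex 4.000 1.072 0.000
      vertex 0.482 5.264 0.000
      vertex 16.000 8.000 0.000
    endloop
  endfacet
  facet normal 0.0000 0.0000 -1.0000
    outer loop
      vertex 9.389 0.122 0.000
      vertex 4.000 1.072 0.000
      vertex 16.000 8.000 0.000
    endloop
  endfacet
  facet normal 0.0000 0.0000 -1.0000
    outer loop
      vertex 14.128 2.858 0.000
      vertex 9.389 0.122 0.000
      vertex 16.000 8.000 0.000
    endloop
  endfacet
  facet normal 0.0000 0.0000 1.0000
    outer loop
      vertex 16.000 8.000 16.000
      vertex 14.128 13.142 16.000
      vertex 9.389 15.878 16.000
    endloop
  endfacet
  facet normal 0.0000 0.0000 1.0000
    outer loop
      vertex 16.000 8.000 16.000
      vertex 9.389 15.878 16.000
      vertex 4.000 14.928 16.000
    endloop
  endfacet
  facet normal 0.0000 0.0000 1.0000
    outer loop
      vertex 16.000 8.000 16.000
      vertex 4.000 14.928 16.000
      vertex 0.482 10.736 16.000
    endloop
  endfacet
  facet normal 0.0000 0.0000 1.0000
    outer loop
      vertex 16.000 8.000 16.000
      vertex 0.482 10.736 16.000
      vertex 0.482 5.264 16.000
    endloop
  endfacet
  facet normal 0.0000 0.0000 1.0000
    outer loop
      vertex 16.000 8.000 16.000
      vertex 0.482 5.264 16.000
      vertex 4.000 1.072 16.000
    endloop
  endfacet
  facet normal 0.0000 0.0000 1.0000
    outer loop
      vertex 16.000 8.000 16.000
      vertex 4.000 1.072 16.000
      vertex 9.389 0.122 16.000
    endloop
  endfacet
  facet normal 0.0000 0.0000 1.0000
    outer loop
      vertex 16.000 8.000 16.000
      vertex 9.389 0.122 16.000
      vertex 14.128 2.858 16.000
    endloop
  endfacet
  facet normal 0.9397 0.3421 0.0000
    outer loop
      vertex 16.000 8.000 0.000
      vertex 14.128 13.142 0.000
      vertex 14.128 13.142 16.000
    endloop
  endfacet
  facet normal 0.9397 0.3421 0.0000
    outer loop
      vertex 16.000 8.000 0.000
      vertex 14.128 13.142 16.000
      vertex 16.000 8.000 16.000
    endloop
  endfacet
  facet normal 0.5000 0.8660 0.0000
    outer loop
      vertex 14.128 13.142 0.000
      vertex 9.389 15.878 0.000
      vertex 9.389 15.878 16.000
    endloop
  endfacet
  facet normal 0.5000 0.8660 0.0000
    outer loop
      vertex 14.128 13.142 0.000
      vertex 9.389 15.878 16.000
      vertex 14.128 13.142 16.000
    endloop
  endfacet
  facet normal -0.1736 0.9848 0.0000
    outer loop
      vertex 9.389 15.878 0.000
      vertex 4.000 14.928 0.000
      vertex 4.000 14.928 16.000
    endloop
  endfacet
  facet normal -0.1736 0.9848 0.0000
    outer loop
      vertex 9.389 15.878 0.000
      vertex 4.000 14.928 16.000
      vertex 9.389 15.878 16.000
    endloop
  endfacet
  facet normal -0.7660 0.6428 0.0000
    outer loop
      vertex 4.000 14.928 0.000
      vertex 0.482 10.736 0.000
      vertex 0.482 10.736 16.000
    endloop
  endfacet
  facet normal -0.7660 0.6428 0.0000
    outer loop
      vertex 4.000 14.928 0.000
      vertex 0.482 10.736 16.000
      vertex 4.000 14.928 16.000
    endloop
  endfacet
  facet normal -1.0000 0.0000 0.0000
    outer loop
      vertex 0.482 10.736 0.000
      vertex 0.482 5.264 0.000
      vertex 0.482 5.264 16.000
    endloop
  endfacet
  facet normal -1.0000 0.0000 0.0000
    outer loop
      vertex 0.482 10.736 0.000
      vertex 0.482 5.264 16.000
      vertex 0.482 10.736 16.000
    endloop
  endfacet
  facet normal -0.7660 -0.6428 0.0000
    outer loop
      vertex 0.482 5.264 0.000
      vertex 4.000 1.072 0.000
      vertex 4.000 1.072 16.000
    endloop
  endfacet
  facet normal -0.7660 -0.6428 0.0000
    outer loop
      vertex 0.482 5.264 0.000
      vertex 4.000 1.072 16.000
      vertex 0.482 5.264 16.000
    endloop
  endfacet
  facet normal -0.1736 -0.9848 0.0000
    outer loop
      vertex 4.000 1.072 0.000
      vertex 9.389 0.122 0.000
      vertex 9.389 0.122 16.000
    endloop
  endfacet
  facet normal -0.1736 -0.9848 0.0000
    outer loop
      vertex 4.000 1.072 0.000
      vertex 9.389 0.122 16.000
      vertex 4.000 1.072 16.000
    endloop
  endfacet
  facet normal 0.5000 -0.8660 0.0000
    outer loop
      vertex 9.389 0.122 0.000
      vertex 14.128 2.858 0.000
      vertex 14.128 2.858 16.000
    endloop
  endfacet
  facet normal 0.5000 -0.8660 0.0000
    outer loop
      vertex 9.389 0.122 0.000
      vertex 14.128 2.858 16.000
      vertex 9.389 0.122 16.000
    endloop
  endfacet
  facet normal 0.9397 -0.3421 0.0000
    outer loop
      vertex 14.128 2.858 0.000
      vertex 16.000 8.000 0.000
      vertex 16.000 8.000 16.000
    endloop
  endfacet
  facet normal 0.9397 -0.3421 0.0000
    outer loop
      vertex 14.128 2.858 0.000
      vertex 16.000 8.000 16.000
      vertex 14.128 2.858 16.000
    endloop
  endfacet
endsolid part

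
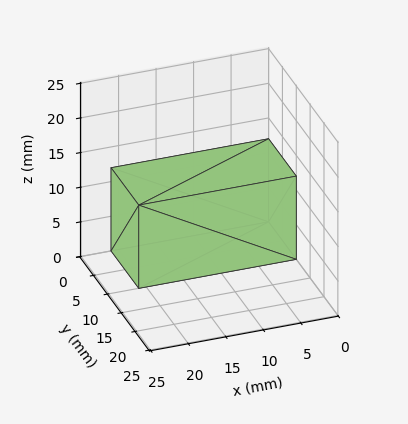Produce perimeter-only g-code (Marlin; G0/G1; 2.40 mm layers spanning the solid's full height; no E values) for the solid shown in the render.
Reading the render: the shape is a rectangular box, roughly 21 × 10 mm footprint and 12 mm tall (dimensions read to the nearest mm from the axis ticks). For the g-code, the solid's height is divided into equal slices at the stated Δz and each level perimeter traced with G1 moves after a G0 lift.

; perimeter-only toolpath
G21 ; units = mm
G90 ; absolute positioning
G28 ; home
; layer 1
G0 Z2.40
G0 X0.00 Y0.00
G1 X21.00 Y0.00
G1 X21.00 Y10.00
G1 X0.00 Y10.00
G1 X0.00 Y0.00
; layer 2
G0 Z4.80
G0 X0.00 Y0.00
G1 X21.00 Y0.00
G1 X21.00 Y10.00
G1 X0.00 Y10.00
G1 X0.00 Y0.00
; layer 3
G0 Z7.20
G0 X0.00 Y0.00
G1 X21.00 Y0.00
G1 X21.00 Y10.00
G1 X0.00 Y10.00
G1 X0.00 Y0.00
; layer 4
G0 Z9.60
G0 X0.00 Y0.00
G1 X21.00 Y0.00
G1 X21.00 Y10.00
G1 X0.00 Y10.00
G1 X0.00 Y0.00
; layer 5
G0 Z12.00
G0 X0.00 Y0.00
G1 X21.00 Y0.00
G1 X21.00 Y10.00
G1 X0.00 Y10.00
G1 X0.00 Y0.00
M2 ; end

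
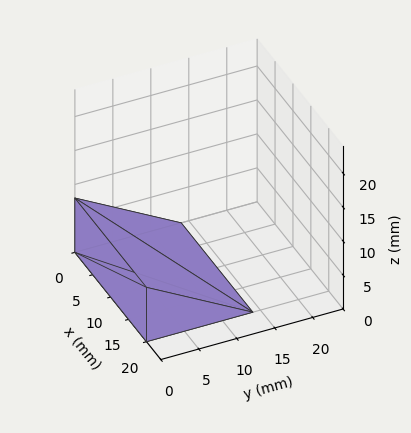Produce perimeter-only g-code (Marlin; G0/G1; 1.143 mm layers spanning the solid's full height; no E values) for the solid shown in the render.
Reading the render: the shape is a wedge (ramp): 20 × 14 mm base, rising to 8 mm along the y=0 edge and sloping linearly to z=0 at y=14 (dimensions read to the nearest mm from the axis ticks). For the g-code, the solid's height is divided into equal slices at the stated Δz and each level perimeter traced with G1 moves after a G0 lift.

; perimeter-only toolpath
G21 ; units = mm
G90 ; absolute positioning
G28 ; home
; layer 1
G0 Z1.143
G0 X0.000 Y0.000
G1 X20.000 Y0.000
G1 X20.000 Y12.000
G1 X0.000 Y12.000
G1 X0.000 Y0.000
; layer 2
G0 Z2.286
G0 X0.000 Y0.000
G1 X20.000 Y0.000
G1 X20.000 Y10.000
G1 X0.000 Y10.000
G1 X0.000 Y0.000
; layer 3
G0 Z3.429
G0 X0.000 Y0.000
G1 X20.000 Y0.000
G1 X20.000 Y8.000
G1 X0.000 Y8.000
G1 X0.000 Y0.000
; layer 4
G0 Z4.571
G0 X0.000 Y0.000
G1 X20.000 Y0.000
G1 X20.000 Y6.000
G1 X0.000 Y6.000
G1 X0.000 Y0.000
; layer 5
G0 Z5.714
G0 X0.000 Y0.000
G1 X20.000 Y0.000
G1 X20.000 Y4.000
G1 X0.000 Y4.000
G1 X0.000 Y0.000
; layer 6
G0 Z6.857
G0 X0.000 Y0.000
G1 X20.000 Y0.000
G1 X20.000 Y2.000
G1 X0.000 Y2.000
G1 X0.000 Y0.000
M2 ; end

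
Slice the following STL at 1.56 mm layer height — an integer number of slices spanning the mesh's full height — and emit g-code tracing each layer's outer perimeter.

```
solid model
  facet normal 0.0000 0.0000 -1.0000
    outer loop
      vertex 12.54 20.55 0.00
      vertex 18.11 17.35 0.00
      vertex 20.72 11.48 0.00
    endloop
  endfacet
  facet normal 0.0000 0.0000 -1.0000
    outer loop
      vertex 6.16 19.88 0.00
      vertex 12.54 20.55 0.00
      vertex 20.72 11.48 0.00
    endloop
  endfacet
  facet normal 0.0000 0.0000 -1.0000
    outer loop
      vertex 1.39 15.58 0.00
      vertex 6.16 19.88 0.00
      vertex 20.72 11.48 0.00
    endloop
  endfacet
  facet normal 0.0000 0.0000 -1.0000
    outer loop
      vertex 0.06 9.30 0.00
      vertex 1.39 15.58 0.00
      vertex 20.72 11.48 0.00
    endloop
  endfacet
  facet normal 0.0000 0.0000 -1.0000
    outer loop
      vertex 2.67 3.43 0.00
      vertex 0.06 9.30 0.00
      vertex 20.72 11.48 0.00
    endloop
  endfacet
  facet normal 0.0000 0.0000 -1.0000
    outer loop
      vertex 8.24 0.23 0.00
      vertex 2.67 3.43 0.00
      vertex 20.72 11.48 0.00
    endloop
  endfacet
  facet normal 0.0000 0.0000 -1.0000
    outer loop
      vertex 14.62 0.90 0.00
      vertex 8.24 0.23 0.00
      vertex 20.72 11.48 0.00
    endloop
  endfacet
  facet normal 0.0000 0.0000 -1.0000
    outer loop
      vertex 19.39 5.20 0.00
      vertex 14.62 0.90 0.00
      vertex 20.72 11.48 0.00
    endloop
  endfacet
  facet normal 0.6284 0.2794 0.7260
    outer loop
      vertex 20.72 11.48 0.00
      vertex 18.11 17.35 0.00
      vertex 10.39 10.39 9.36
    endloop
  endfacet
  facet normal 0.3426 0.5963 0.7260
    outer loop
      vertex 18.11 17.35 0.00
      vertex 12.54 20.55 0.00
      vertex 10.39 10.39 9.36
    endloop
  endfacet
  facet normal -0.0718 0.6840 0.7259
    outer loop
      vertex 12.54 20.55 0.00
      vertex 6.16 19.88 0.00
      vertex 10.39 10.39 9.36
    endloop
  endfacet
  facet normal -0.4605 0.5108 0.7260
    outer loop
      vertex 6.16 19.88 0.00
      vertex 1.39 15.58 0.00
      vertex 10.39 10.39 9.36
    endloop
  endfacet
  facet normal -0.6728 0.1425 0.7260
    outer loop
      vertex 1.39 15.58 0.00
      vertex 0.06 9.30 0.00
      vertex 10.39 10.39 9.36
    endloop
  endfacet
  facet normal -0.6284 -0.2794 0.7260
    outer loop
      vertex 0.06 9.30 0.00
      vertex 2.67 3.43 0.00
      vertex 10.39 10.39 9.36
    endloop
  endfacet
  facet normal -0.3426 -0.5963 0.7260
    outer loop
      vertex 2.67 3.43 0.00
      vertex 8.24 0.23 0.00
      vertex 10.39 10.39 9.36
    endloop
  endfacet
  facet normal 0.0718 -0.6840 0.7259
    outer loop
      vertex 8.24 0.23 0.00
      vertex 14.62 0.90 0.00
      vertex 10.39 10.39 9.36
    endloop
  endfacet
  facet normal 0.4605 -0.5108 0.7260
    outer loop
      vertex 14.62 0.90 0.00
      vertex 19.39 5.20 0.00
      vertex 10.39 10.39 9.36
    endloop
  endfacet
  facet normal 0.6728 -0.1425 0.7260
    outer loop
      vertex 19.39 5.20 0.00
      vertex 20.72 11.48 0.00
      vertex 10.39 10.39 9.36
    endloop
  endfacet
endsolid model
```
; perimeter-only toolpath
G21 ; units = mm
G90 ; absolute positioning
G28 ; home
; layer 1
G0 Z1.56
G0 X19.00 Y11.30
G1 X16.82 Y16.19
G1 X12.18 Y18.86
G1 X6.87 Y18.30
G1 X2.89 Y14.71
G1 X1.78 Y9.48
G1 X3.96 Y4.59
G1 X8.60 Y1.92
G1 X13.91 Y2.48
G1 X17.89 Y6.07
G1 X19.00 Y11.30
; layer 2
G0 Z3.12
G0 X17.28 Y11.12
G1 X15.54 Y15.03
G1 X11.82 Y17.16
G1 X7.57 Y16.72
G1 X4.39 Y13.85
G1 X3.50 Y9.66
G1 X5.24 Y5.75
G1 X8.96 Y3.62
G1 X13.21 Y4.06
G1 X16.39 Y6.93
G1 X17.28 Y11.12
; layer 3
G0 Z4.68
G0 X15.55 Y10.94
G1 X14.25 Y13.87
G1 X11.46 Y15.47
G1 X8.28 Y15.13
G1 X5.89 Y12.98
G1 X5.23 Y9.85
G1 X6.53 Y6.91
G1 X9.32 Y5.31
G1 X12.50 Y5.65
G1 X14.89 Y7.79
G1 X15.55 Y10.94
; layer 4
G0 Z6.24
G0 X13.83 Y10.75
G1 X12.96 Y12.71
G1 X11.11 Y13.78
G1 X8.98 Y13.55
G1 X7.39 Y12.12
G1 X6.95 Y10.03
G1 X7.82 Y8.07
G1 X9.67 Y7.00
G1 X11.80 Y7.23
G1 X13.39 Y8.66
G1 X13.83 Y10.75
; layer 5
G0 Z7.80
G0 X12.11 Y10.57
G1 X11.68 Y11.55
G1 X10.75 Y12.08
G1 X9.69 Y11.97
G1 X8.89 Y11.26
G1 X8.67 Y10.21
G1 X9.10 Y9.23
G1 X10.03 Y8.70
G1 X11.10 Y8.81
G1 X11.89 Y9.53
G1 X12.11 Y10.57
M2 ; end

The solid is a regular 10-sided pyramid, base circumscribed radius ≈ 10.4 mm, apex at z ≈ 9.36 mm. Slicing at Δz = 1.56 mm — 6 equal slices spanning the solid's height, so layer i sits at z = i·h/6 — gives 5 non-empty perimeters. Each is a 10-segment closed polygon; G0 lifts to the layer z and rapids to the start vertex, then G1 traces the edges. The cross-section shrinks linearly with z (the slice at the apex is degenerate and omitted).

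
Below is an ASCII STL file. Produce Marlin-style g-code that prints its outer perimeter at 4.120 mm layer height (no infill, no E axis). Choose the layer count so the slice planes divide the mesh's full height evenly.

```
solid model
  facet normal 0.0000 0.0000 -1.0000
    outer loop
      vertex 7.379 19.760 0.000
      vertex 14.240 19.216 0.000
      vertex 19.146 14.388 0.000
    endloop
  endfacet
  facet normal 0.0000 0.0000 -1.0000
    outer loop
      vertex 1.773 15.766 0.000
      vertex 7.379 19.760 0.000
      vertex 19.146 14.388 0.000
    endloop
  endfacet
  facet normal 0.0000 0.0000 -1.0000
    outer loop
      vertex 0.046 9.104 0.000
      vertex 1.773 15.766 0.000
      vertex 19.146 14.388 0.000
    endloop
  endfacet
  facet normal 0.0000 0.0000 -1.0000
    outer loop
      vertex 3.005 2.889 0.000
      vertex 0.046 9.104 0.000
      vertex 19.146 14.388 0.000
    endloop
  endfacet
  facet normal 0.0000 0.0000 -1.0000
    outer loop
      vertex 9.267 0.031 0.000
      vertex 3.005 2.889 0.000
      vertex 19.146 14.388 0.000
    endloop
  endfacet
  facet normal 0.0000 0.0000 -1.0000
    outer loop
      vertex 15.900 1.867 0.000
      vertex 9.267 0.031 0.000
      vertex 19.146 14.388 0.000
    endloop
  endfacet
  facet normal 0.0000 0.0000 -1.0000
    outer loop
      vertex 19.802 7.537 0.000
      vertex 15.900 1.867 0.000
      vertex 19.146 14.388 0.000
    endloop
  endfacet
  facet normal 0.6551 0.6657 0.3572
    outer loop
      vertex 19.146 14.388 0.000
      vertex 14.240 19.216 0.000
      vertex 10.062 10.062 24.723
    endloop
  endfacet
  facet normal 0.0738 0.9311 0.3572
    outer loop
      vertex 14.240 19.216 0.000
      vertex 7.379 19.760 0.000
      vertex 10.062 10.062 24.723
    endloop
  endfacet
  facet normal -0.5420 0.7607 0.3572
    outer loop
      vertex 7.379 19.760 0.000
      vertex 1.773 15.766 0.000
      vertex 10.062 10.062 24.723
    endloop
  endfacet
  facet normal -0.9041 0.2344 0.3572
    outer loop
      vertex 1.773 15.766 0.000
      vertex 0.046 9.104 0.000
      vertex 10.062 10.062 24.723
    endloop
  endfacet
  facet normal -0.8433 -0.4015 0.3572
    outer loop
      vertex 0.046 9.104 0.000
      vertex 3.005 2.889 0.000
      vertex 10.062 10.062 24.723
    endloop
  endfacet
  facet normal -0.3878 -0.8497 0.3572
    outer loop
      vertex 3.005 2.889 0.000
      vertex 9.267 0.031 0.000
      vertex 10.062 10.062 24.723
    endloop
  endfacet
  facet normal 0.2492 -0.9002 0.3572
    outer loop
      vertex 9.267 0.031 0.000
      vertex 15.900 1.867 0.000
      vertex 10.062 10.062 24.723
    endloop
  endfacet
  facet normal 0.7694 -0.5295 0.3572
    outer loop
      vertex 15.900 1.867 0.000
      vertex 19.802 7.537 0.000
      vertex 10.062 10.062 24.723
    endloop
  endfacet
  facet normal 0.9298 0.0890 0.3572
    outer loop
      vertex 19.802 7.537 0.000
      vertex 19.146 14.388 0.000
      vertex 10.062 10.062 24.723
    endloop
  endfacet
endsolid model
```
; perimeter-only toolpath
G21 ; units = mm
G90 ; absolute positioning
G28 ; home
; layer 1
G0 Z4.120
G0 X17.632 Y13.667
G1 X13.544 Y17.690
G1 X7.826 Y18.144
G1 X3.154 Y14.815
G1 X1.715 Y9.264
G1 X4.181 Y4.084
G1 X9.399 Y1.703
G1 X14.927 Y3.233
G1 X18.179 Y7.958
G1 X17.632 Y13.667
; layer 2
G0 Z8.241
G0 X16.118 Y12.946
G1 X12.847 Y16.165
G1 X8.273 Y16.527
G1 X4.536 Y13.865
G1 X3.385 Y9.423
G1 X5.357 Y5.280
G1 X9.532 Y3.375
G1 X13.954 Y4.599
G1 X16.555 Y8.379
G1 X16.118 Y12.946
; layer 3
G0 Z12.361
G0 X14.604 Y12.225
G1 X12.151 Y14.639
G1 X8.720 Y14.911
G1 X5.917 Y12.914
G1 X5.054 Y9.583
G1 X6.534 Y6.475
G1 X9.665 Y5.046
G1 X12.981 Y5.964
G1 X14.932 Y8.800
G1 X14.604 Y12.225
; layer 4
G0 Z16.482
G0 X13.090 Y11.504
G1 X11.455 Y13.113
G1 X9.168 Y13.295
G1 X7.299 Y11.963
G1 X6.723 Y9.743
G1 X7.710 Y7.671
G1 X9.797 Y6.718
G1 X12.008 Y7.330
G1 X13.309 Y9.220
G1 X13.090 Y11.504
; layer 5
G0 Z20.602
G0 X11.576 Y10.783
G1 X10.758 Y11.588
G1 X9.615 Y11.678
G1 X8.681 Y11.013
G1 X8.393 Y9.902
G1 X8.886 Y8.867
G1 X9.929 Y8.390
G1 X11.035 Y8.696
G1 X11.685 Y9.641
G1 X11.576 Y10.783
M2 ; end

The solid is a regular 9-sided pyramid, base circumscribed radius ≈ 10.1 mm, apex at z ≈ 24.7 mm. Slicing at Δz = 4.120 mm — 6 equal slices spanning the solid's height, so layer i sits at z = i·h/6 — gives 5 non-empty perimeters. Each is a 9-segment closed polygon; G0 lifts to the layer z and rapids to the start vertex, then G1 traces the edges. The cross-section shrinks linearly with z (the slice at the apex is degenerate and omitted).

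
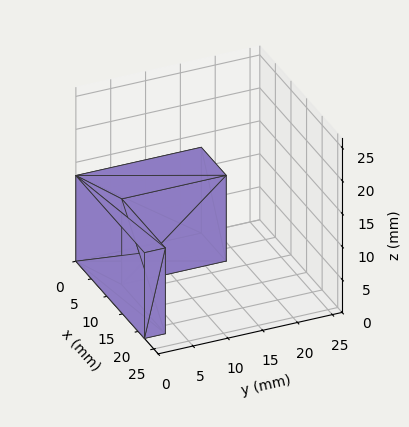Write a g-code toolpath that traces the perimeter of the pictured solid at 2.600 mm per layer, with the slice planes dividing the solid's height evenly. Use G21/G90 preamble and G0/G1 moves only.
Reading the render: the shape is an L-shaped prism: outer 22 × 18 mm, arm thicknesses ≈ 3 mm (horizontal) and 8 mm (vertical), extruded 13 mm in z (dimensions read to the nearest mm from the axis ticks). For the g-code, the solid's height is divided into equal slices at the stated Δz and each level perimeter traced with G1 moves after a G0 lift.

; perimeter-only toolpath
G21 ; units = mm
G90 ; absolute positioning
G28 ; home
; layer 1
G0 Z2.600
G0 X0.000 Y0.000
G1 X22.000 Y0.000
G1 X22.000 Y3.000
G1 X8.000 Y3.000
G1 X8.000 Y18.000
G1 X0.000 Y18.000
G1 X0.000 Y0.000
; layer 2
G0 Z5.200
G0 X0.000 Y0.000
G1 X22.000 Y0.000
G1 X22.000 Y3.000
G1 X8.000 Y3.000
G1 X8.000 Y18.000
G1 X0.000 Y18.000
G1 X0.000 Y0.000
; layer 3
G0 Z7.800
G0 X0.000 Y0.000
G1 X22.000 Y0.000
G1 X22.000 Y3.000
G1 X8.000 Y3.000
G1 X8.000 Y18.000
G1 X0.000 Y18.000
G1 X0.000 Y0.000
; layer 4
G0 Z10.400
G0 X0.000 Y0.000
G1 X22.000 Y0.000
G1 X22.000 Y3.000
G1 X8.000 Y3.000
G1 X8.000 Y18.000
G1 X0.000 Y18.000
G1 X0.000 Y0.000
; layer 5
G0 Z13.000
G0 X0.000 Y0.000
G1 X22.000 Y0.000
G1 X22.000 Y3.000
G1 X8.000 Y3.000
G1 X8.000 Y18.000
G1 X0.000 Y18.000
G1 X0.000 Y0.000
M2 ; end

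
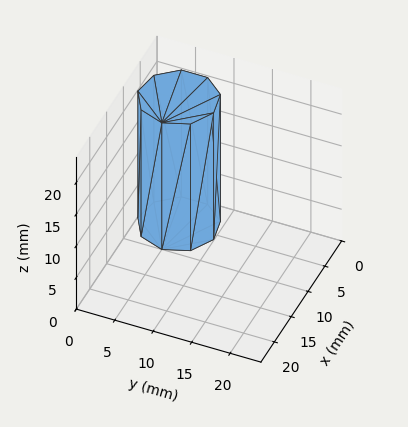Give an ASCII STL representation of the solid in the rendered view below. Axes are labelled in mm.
Reading the render: the shape is a regular 9-sided prism (a cylinder approximated with 9 flat sides), circumscribed radius ≈ 5 mm, height ≈ 20 mm (dimensions read to the nearest mm from the axis ticks). For the STL, each face is triangulated and given an outward normal.

solid part
  facet normal 0.0000 0.0000 -1.0000
    outer loop
      vertex 5.87 9.92 0.00
      vertex 8.83 8.21 0.00
      vertex 10.00 5.00 0.00
    endloop
  endfacet
  facet normal 0.0000 0.0000 -1.0000
    outer loop
      vertex 2.50 9.33 0.00
      vertex 5.87 9.92 0.00
      vertex 10.00 5.00 0.00
    endloop
  endfacet
  facet normal 0.0000 0.0000 -1.0000
    outer loop
      vertex 0.30 6.71 0.00
      vertex 2.50 9.33 0.00
      vertex 10.00 5.00 0.00
    endloop
  endfacet
  facet normal 0.0000 0.0000 -1.0000
    outer loop
      vertex 0.30 3.29 0.00
      vertex 0.30 6.71 0.00
      vertex 10.00 5.00 0.00
    endloop
  endfacet
  facet normal 0.0000 0.0000 -1.0000
    outer loop
      vertex 2.50 0.67 0.00
      vertex 0.30 3.29 0.00
      vertex 10.00 5.00 0.00
    endloop
  endfacet
  facet normal 0.0000 0.0000 -1.0000
    outer loop
      vertex 5.87 0.08 0.00
      vertex 2.50 0.67 0.00
      vertex 10.00 5.00 0.00
    endloop
  endfacet
  facet normal 0.0000 0.0000 -1.0000
    outer loop
      vertex 8.83 1.79 0.00
      vertex 5.87 0.08 0.00
      vertex 10.00 5.00 0.00
    endloop
  endfacet
  facet normal 0.0000 0.0000 1.0000
    outer loop
      vertex 10.00 5.00 20.00
      vertex 8.83 8.21 20.00
      vertex 5.87 9.92 20.00
    endloop
  endfacet
  facet normal 0.0000 0.0000 1.0000
    outer loop
      vertex 10.00 5.00 20.00
      vertex 5.87 9.92 20.00
      vertex 2.50 9.33 20.00
    endloop
  endfacet
  facet normal 0.0000 0.0000 1.0000
    outer loop
      vertex 10.00 5.00 20.00
      vertex 2.50 9.33 20.00
      vertex 0.30 6.71 20.00
    endloop
  endfacet
  facet normal 0.0000 0.0000 1.0000
    outer loop
      vertex 10.00 5.00 20.00
      vertex 0.30 6.71 20.00
      vertex 0.30 3.29 20.00
    endloop
  endfacet
  facet normal 0.0000 0.0000 1.0000
    outer loop
      vertex 10.00 5.00 20.00
      vertex 0.30 3.29 20.00
      vertex 2.50 0.67 20.00
    endloop
  endfacet
  facet normal 0.0000 0.0000 1.0000
    outer loop
      vertex 10.00 5.00 20.00
      vertex 2.50 0.67 20.00
      vertex 5.87 0.08 20.00
    endloop
  endfacet
  facet normal 0.0000 0.0000 1.0000
    outer loop
      vertex 10.00 5.00 20.00
      vertex 5.87 0.08 20.00
      vertex 8.83 1.79 20.00
    endloop
  endfacet
  facet normal 0.9395 0.3424 0.0000
    outer loop
      vertex 10.00 5.00 0.00
      vertex 8.83 8.21 0.00
      vertex 8.83 8.21 20.00
    endloop
  endfacet
  facet normal 0.9395 0.3424 0.0000
    outer loop
      vertex 10.00 5.00 0.00
      vertex 8.83 8.21 20.00
      vertex 10.00 5.00 20.00
    endloop
  endfacet
  facet normal 0.5002 0.8659 0.0000
    outer loop
      vertex 8.83 8.21 0.00
      vertex 5.87 9.92 0.00
      vertex 5.87 9.92 20.00
    endloop
  endfacet
  facet normal 0.5002 0.8659 0.0000
    outer loop
      vertex 8.83 8.21 0.00
      vertex 5.87 9.92 20.00
      vertex 8.83 8.21 20.00
    endloop
  endfacet
  facet normal -0.1725 0.9850 0.0000
    outer loop
      vertex 5.87 9.92 0.00
      vertex 2.50 9.33 0.00
      vertex 2.50 9.33 20.00
    endloop
  endfacet
  facet normal -0.1725 0.9850 0.0000
    outer loop
      vertex 5.87 9.92 0.00
      vertex 2.50 9.33 20.00
      vertex 5.87 9.92 20.00
    endloop
  endfacet
  facet normal -0.7658 0.6431 0.0000
    outer loop
      vertex 2.50 9.33 0.00
      vertex 0.30 6.71 0.00
      vertex 0.30 6.71 20.00
    endloop
  endfacet
  facet normal -0.7658 0.6431 0.0000
    outer loop
      vertex 2.50 9.33 0.00
      vertex 0.30 6.71 20.00
      vertex 2.50 9.33 20.00
    endloop
  endfacet
  facet normal -1.0000 0.0000 0.0000
    outer loop
      vertex 0.30 6.71 0.00
      vertex 0.30 3.29 0.00
      vertex 0.30 3.29 20.00
    endloop
  endfacet
  facet normal -1.0000 0.0000 0.0000
    outer loop
      vertex 0.30 6.71 0.00
      vertex 0.30 3.29 20.00
      vertex 0.30 6.71 20.00
    endloop
  endfacet
  facet normal -0.7658 -0.6431 0.0000
    outer loop
      vertex 0.30 3.29 0.00
      vertex 2.50 0.67 0.00
      vertex 2.50 0.67 20.00
    endloop
  endfacet
  facet normal -0.7658 -0.6431 0.0000
    outer loop
      vertex 0.30 3.29 0.00
      vertex 2.50 0.67 20.00
      vertex 0.30 3.29 20.00
    endloop
  endfacet
  facet normal -0.1725 -0.9850 0.0000
    outer loop
      vertex 2.50 0.67 0.00
      vertex 5.87 0.08 0.00
      vertex 5.87 0.08 20.00
    endloop
  endfacet
  facet normal -0.1725 -0.9850 0.0000
    outer loop
      vertex 2.50 0.67 0.00
      vertex 5.87 0.08 20.00
      vertex 2.50 0.67 20.00
    endloop
  endfacet
  facet normal 0.5002 -0.8659 0.0000
    outer loop
      vertex 5.87 0.08 0.00
      vertex 8.83 1.79 0.00
      vertex 8.83 1.79 20.00
    endloop
  endfacet
  facet normal 0.5002 -0.8659 0.0000
    outer loop
      vertex 5.87 0.08 0.00
      vertex 8.83 1.79 20.00
      vertex 5.87 0.08 20.00
    endloop
  endfacet
  facet normal 0.9395 -0.3424 0.0000
    outer loop
      vertex 8.83 1.79 0.00
      vertex 10.00 5.00 0.00
      vertex 10.00 5.00 20.00
    endloop
  endfacet
  facet normal 0.9395 -0.3424 0.0000
    outer loop
      vertex 8.83 1.79 0.00
      vertex 10.00 5.00 20.00
      vertex 8.83 1.79 20.00
    endloop
  endfacet
endsolid part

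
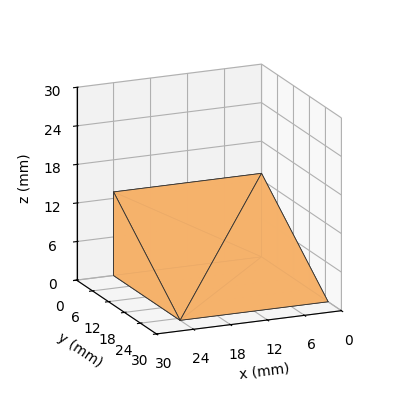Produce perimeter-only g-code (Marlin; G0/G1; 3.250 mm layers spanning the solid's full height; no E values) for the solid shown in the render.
Reading the render: the shape is a wedge (ramp): 24 × 25 mm base, rising to 13 mm along the y=0 edge and sloping linearly to z=0 at y=25 (dimensions read to the nearest mm from the axis ticks). For the g-code, the solid's height is divided into equal slices at the stated Δz and each level perimeter traced with G1 moves after a G0 lift.

; perimeter-only toolpath
G21 ; units = mm
G90 ; absolute positioning
G28 ; home
; layer 1
G0 Z3.250
G0 X0.000 Y0.000
G1 X24.000 Y0.000
G1 X24.000 Y18.750
G1 X0.000 Y18.750
G1 X0.000 Y0.000
; layer 2
G0 Z6.500
G0 X0.000 Y0.000
G1 X24.000 Y0.000
G1 X24.000 Y12.500
G1 X0.000 Y12.500
G1 X0.000 Y0.000
; layer 3
G0 Z9.750
G0 X0.000 Y0.000
G1 X24.000 Y0.000
G1 X24.000 Y6.250
G1 X0.000 Y6.250
G1 X0.000 Y0.000
M2 ; end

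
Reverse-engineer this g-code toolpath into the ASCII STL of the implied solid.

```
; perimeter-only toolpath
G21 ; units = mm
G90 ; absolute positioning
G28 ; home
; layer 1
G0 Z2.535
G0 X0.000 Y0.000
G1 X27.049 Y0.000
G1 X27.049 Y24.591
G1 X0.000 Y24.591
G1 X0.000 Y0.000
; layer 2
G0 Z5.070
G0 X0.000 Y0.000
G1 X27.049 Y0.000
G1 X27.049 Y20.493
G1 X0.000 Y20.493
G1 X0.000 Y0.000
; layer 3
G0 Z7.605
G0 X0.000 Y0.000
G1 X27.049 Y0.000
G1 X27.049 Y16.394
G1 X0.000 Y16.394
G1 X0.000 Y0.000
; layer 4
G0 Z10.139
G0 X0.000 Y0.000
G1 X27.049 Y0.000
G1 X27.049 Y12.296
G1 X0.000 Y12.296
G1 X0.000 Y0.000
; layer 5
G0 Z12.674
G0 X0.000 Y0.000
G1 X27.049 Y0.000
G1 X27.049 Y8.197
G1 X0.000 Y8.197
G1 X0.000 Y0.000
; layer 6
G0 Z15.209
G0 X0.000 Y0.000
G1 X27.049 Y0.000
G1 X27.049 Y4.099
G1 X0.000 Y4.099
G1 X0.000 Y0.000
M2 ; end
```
solid part
  facet normal 0.0000 0.0000 -1.0000
    outer loop
      vertex 27.049 28.690 0.000
      vertex 27.049 0.000 0.000
      vertex 0.000 0.000 0.000
    endloop
  endfacet
  facet normal 0.0000 0.0000 -1.0000
    outer loop
      vertex 0.000 28.690 0.000
      vertex 27.049 28.690 0.000
      vertex 0.000 0.000 0.000
    endloop
  endfacet
  facet normal 0.0000 -1.0000 0.0000
    outer loop
      vertex 0.000 0.000 0.000
      vertex 27.049 0.000 0.000
      vertex 27.049 0.000 17.744
    endloop
  endfacet
  facet normal 0.0000 -1.0000 0.0000
    outer loop
      vertex 0.000 0.000 0.000
      vertex 27.049 0.000 17.744
      vertex 0.000 0.000 17.744
    endloop
  endfacet
  facet normal 0.0000 0.5260 0.8505
    outer loop
      vertex 0.000 0.000 17.744
      vertex 27.049 0.000 17.744
      vertex 27.049 28.690 0.000
    endloop
  endfacet
  facet normal 0.0000 0.5260 0.8505
    outer loop
      vertex 0.000 0.000 17.744
      vertex 27.049 28.690 0.000
      vertex 0.000 28.690 0.000
    endloop
  endfacet
  facet normal -1.0000 0.0000 0.0000
    outer loop
      vertex 0.000 0.000 17.744
      vertex 0.000 28.690 0.000
      vertex 0.000 0.000 0.000
    endloop
  endfacet
  facet normal 1.0000 0.0000 0.0000
    outer loop
      vertex 27.049 0.000 0.000
      vertex 27.049 28.690 0.000
      vertex 27.049 0.000 17.744
    endloop
  endfacet
endsolid part

The G0 Z moves step by Δz≈2.535 mm. The G1 loops shrink linearly with z, so the solid tapers from its base footprint up to z≈17.7. Closing with a flat bottom cap and the tapered top and triangulating gives 8 facets — a wedge (ramp): 27 × 28.7 mm base, rising to 17.7 mm along the y=0 edge and sloping linearly to z=0 at y=28.7.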